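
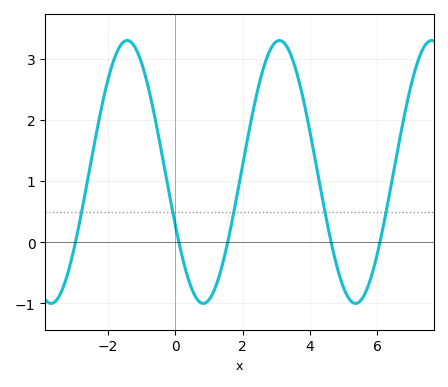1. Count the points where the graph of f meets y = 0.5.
5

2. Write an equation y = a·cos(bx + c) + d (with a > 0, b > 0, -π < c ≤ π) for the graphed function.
y = 2.15cos(1.39x + 1.98) + 1.15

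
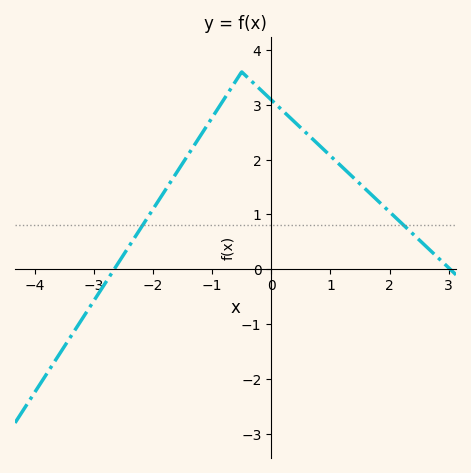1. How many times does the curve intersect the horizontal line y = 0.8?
2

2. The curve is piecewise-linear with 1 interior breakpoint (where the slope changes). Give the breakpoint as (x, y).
(-0.5, 3.6)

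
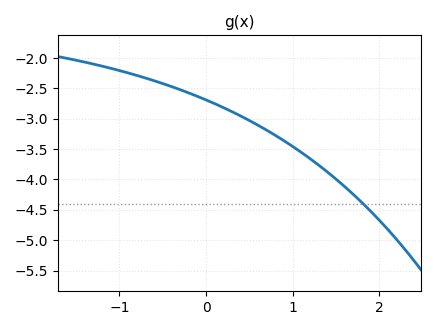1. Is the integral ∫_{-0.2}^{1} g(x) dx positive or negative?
negative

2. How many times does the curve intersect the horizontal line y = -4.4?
1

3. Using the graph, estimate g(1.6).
-4.11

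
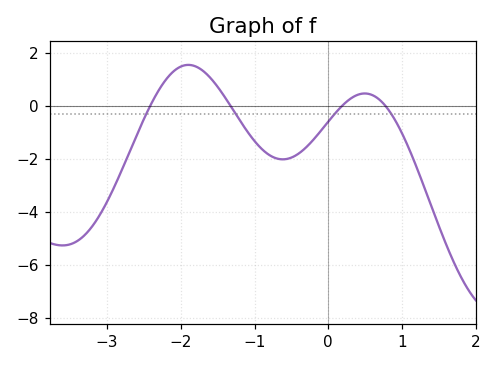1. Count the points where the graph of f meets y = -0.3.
4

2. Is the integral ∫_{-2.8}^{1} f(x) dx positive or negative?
negative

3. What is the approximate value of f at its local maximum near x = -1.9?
1.6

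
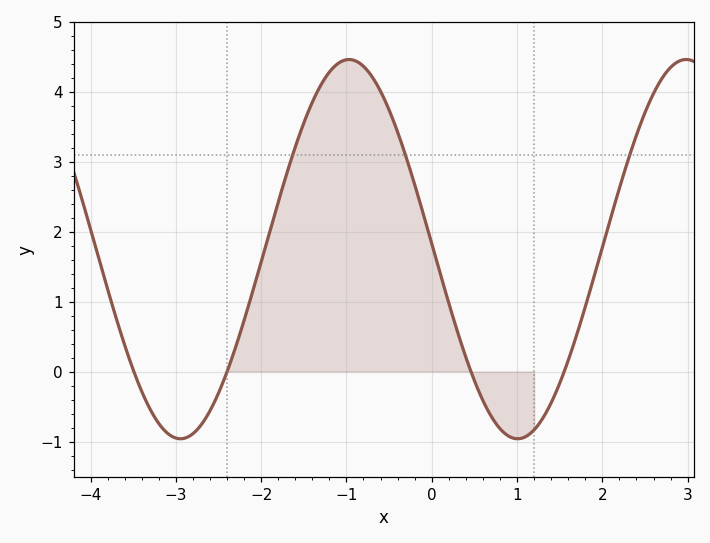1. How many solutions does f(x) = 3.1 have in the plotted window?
3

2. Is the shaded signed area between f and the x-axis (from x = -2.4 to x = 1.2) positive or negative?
positive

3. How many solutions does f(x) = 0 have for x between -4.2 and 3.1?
4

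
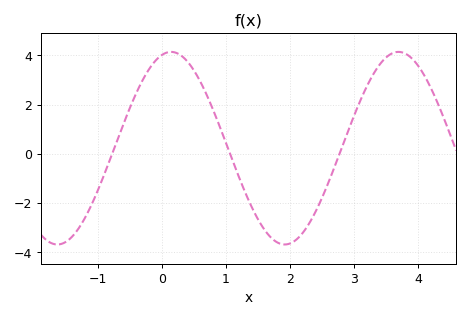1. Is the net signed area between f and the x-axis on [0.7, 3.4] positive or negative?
negative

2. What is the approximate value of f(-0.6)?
1.23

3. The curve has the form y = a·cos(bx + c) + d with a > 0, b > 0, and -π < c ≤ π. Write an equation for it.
y = 3.91cos(1.77x - 0.25) + 0.23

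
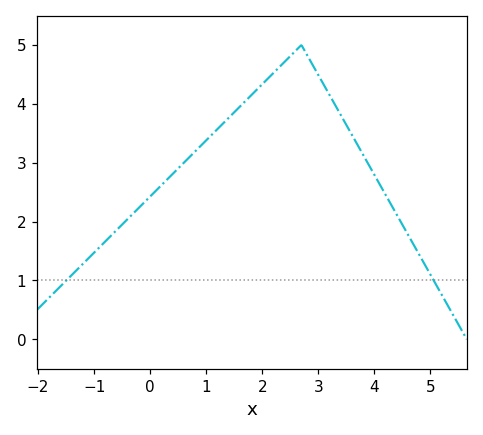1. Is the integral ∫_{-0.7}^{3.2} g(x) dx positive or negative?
positive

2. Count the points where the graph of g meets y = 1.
2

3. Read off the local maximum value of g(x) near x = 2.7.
5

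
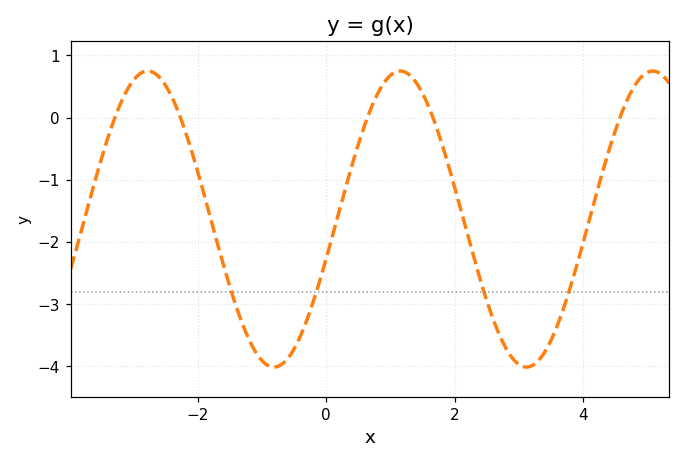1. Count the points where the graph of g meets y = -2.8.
4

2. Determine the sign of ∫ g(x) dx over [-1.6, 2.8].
negative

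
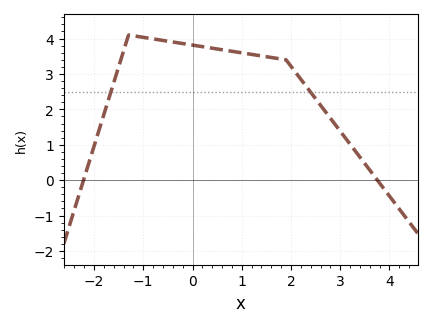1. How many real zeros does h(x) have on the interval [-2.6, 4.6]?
2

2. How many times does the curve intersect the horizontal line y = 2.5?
2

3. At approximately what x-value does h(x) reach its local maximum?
-1.3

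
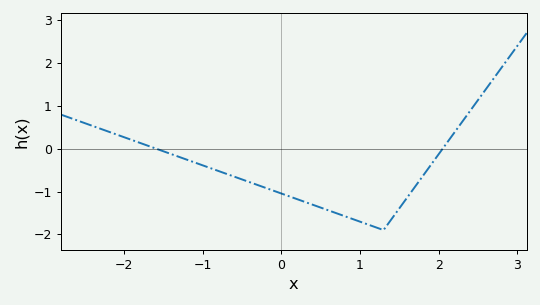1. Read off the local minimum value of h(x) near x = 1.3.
-1.9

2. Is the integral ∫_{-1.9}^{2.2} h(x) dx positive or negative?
negative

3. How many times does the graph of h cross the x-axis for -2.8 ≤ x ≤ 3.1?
2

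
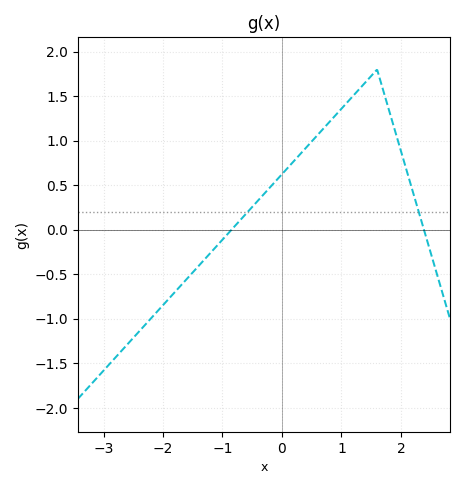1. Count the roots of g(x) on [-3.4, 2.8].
2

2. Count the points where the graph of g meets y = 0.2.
2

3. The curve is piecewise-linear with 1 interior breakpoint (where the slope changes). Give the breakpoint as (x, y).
(1.6, 1.8)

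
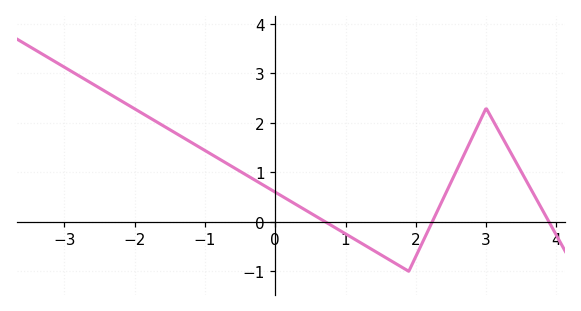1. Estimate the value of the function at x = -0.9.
1.4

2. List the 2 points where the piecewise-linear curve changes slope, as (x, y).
(1.9, -1); (3, 2.3)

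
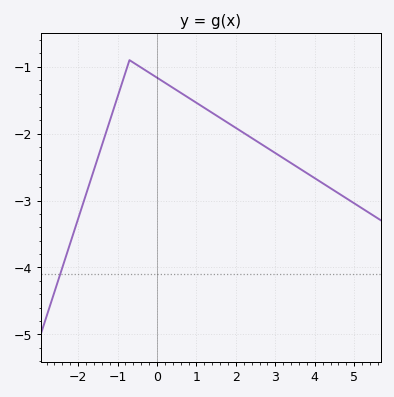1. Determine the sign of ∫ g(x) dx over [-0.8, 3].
negative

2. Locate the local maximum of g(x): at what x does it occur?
-0.6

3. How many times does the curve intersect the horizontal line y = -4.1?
1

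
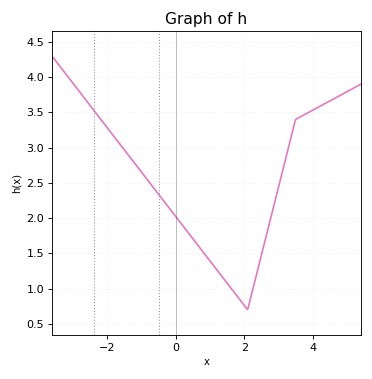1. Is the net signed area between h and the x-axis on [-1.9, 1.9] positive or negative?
positive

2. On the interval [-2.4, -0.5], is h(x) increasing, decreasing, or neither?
decreasing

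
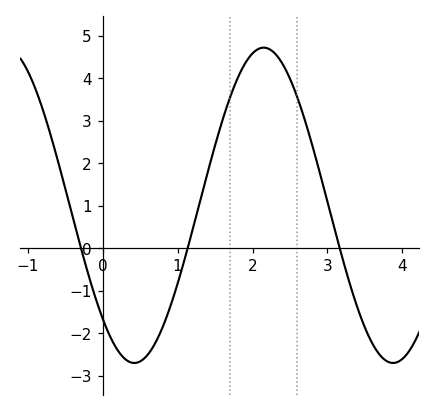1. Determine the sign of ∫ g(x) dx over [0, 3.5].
positive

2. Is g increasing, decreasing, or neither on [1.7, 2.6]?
neither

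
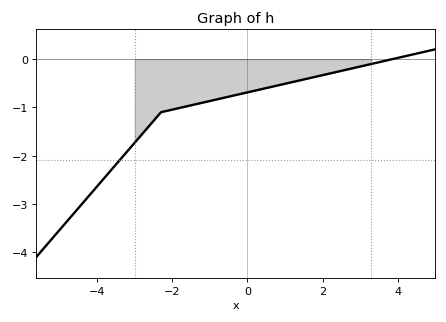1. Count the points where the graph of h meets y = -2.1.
1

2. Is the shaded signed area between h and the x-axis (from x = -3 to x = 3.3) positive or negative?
negative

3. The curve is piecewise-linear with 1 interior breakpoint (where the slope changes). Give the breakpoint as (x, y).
(-2.3, -1.1)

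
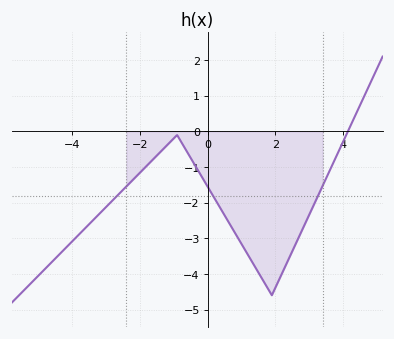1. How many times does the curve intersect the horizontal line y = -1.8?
3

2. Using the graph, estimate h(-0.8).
-0.3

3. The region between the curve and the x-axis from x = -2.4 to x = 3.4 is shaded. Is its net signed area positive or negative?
negative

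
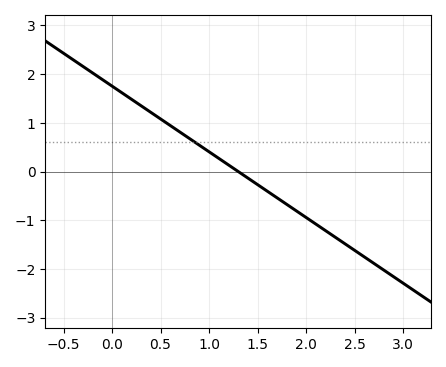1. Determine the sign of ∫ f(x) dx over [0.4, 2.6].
negative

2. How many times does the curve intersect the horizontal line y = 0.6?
1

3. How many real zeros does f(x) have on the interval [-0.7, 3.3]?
1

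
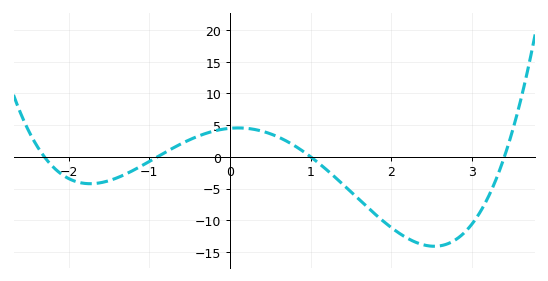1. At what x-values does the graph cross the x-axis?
-2.3, -0.9, 1, 3.4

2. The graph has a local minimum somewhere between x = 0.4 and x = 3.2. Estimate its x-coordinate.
2.5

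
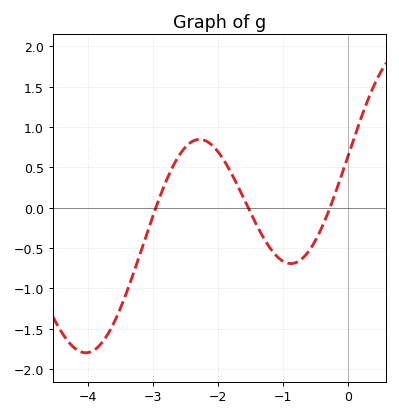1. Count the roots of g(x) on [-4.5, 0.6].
3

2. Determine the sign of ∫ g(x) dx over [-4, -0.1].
negative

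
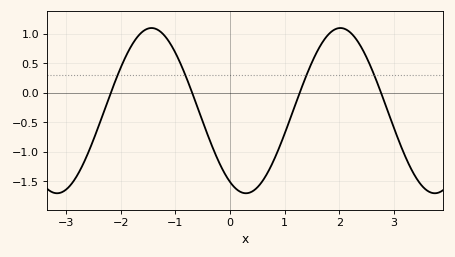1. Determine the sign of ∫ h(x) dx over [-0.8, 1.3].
negative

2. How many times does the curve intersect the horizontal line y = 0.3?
4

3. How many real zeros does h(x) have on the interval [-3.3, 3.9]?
4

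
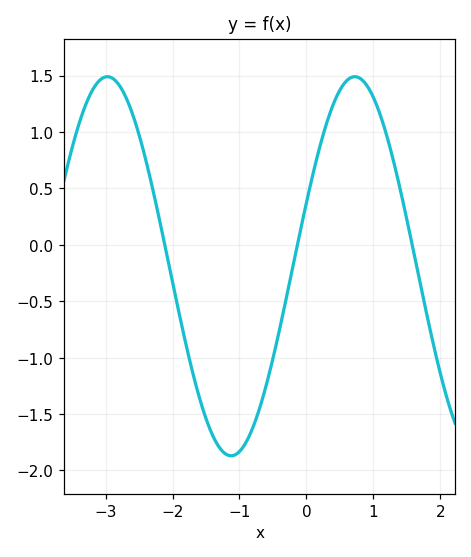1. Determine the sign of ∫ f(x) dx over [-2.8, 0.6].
negative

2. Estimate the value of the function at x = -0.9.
-1.75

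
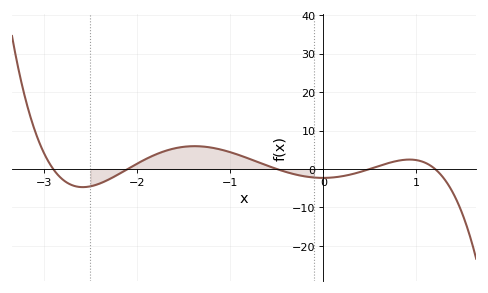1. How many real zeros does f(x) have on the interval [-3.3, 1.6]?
5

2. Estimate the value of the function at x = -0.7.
2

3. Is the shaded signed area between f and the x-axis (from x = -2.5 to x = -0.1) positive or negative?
positive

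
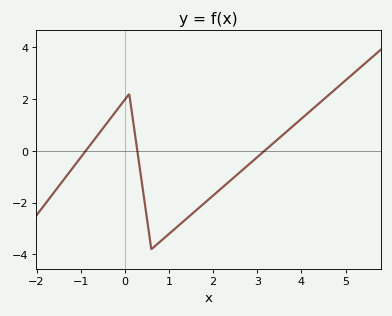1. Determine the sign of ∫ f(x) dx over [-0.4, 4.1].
negative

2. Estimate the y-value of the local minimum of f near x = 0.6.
-3.8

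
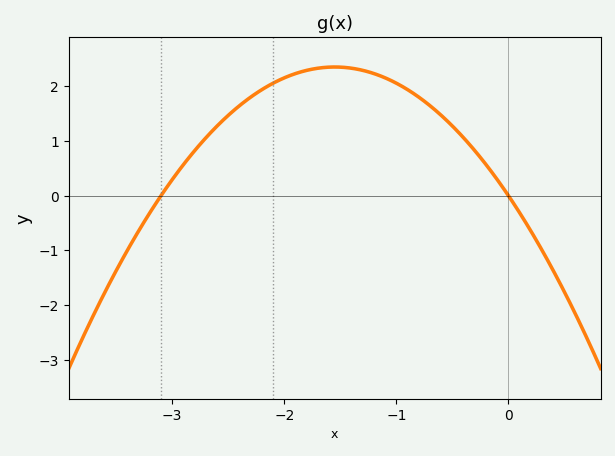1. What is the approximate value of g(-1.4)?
2.33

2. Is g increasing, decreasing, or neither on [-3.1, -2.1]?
increasing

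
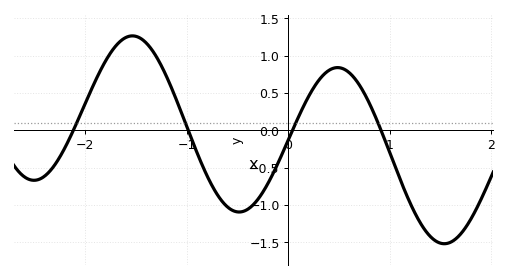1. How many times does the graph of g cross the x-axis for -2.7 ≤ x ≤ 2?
4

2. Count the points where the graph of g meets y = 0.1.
4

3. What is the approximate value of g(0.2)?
0.455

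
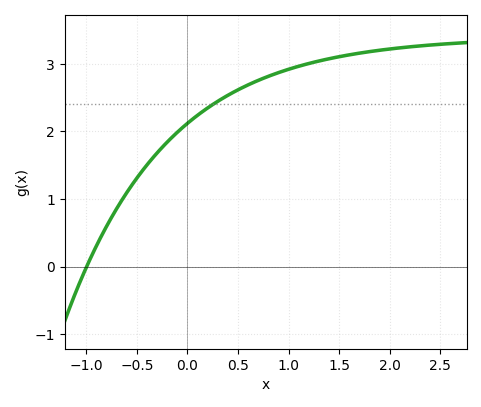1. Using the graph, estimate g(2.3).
3.27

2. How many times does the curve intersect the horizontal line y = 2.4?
1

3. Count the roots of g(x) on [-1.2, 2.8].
1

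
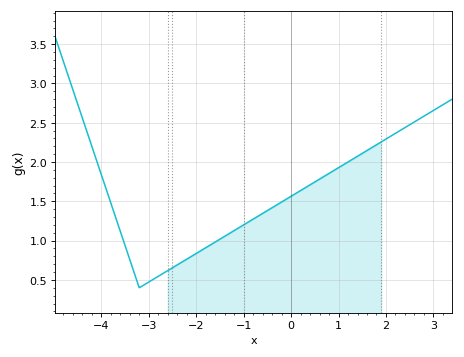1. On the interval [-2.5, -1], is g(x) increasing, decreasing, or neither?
increasing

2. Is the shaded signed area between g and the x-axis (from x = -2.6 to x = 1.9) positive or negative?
positive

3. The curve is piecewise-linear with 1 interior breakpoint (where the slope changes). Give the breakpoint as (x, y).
(-3.2, 0.4)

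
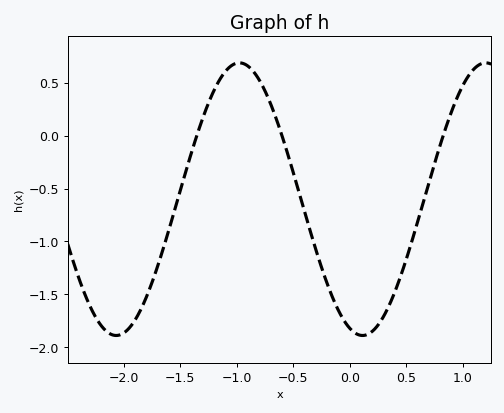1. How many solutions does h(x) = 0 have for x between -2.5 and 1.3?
3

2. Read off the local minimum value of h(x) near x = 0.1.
-1.89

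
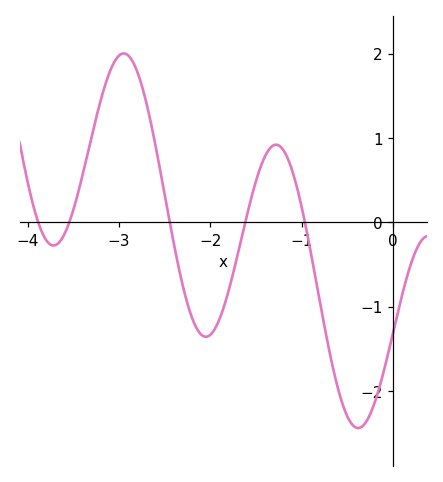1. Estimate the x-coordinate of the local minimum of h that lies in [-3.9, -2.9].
-3.7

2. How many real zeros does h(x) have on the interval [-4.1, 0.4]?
5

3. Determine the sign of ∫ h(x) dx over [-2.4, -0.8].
negative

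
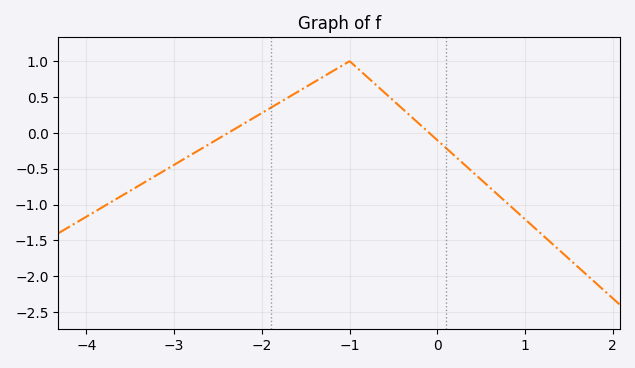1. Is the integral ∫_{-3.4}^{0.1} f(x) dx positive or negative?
positive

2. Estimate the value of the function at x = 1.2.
-1.43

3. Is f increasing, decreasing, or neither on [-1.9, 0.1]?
neither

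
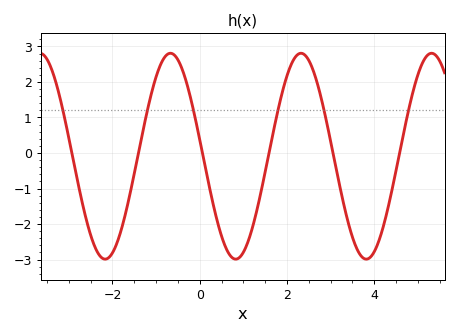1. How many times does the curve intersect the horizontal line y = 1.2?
6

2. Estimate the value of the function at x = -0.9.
2.5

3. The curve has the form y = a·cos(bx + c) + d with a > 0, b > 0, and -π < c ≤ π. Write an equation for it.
y = 2.9cos(2.1x + 1.4) - 0.09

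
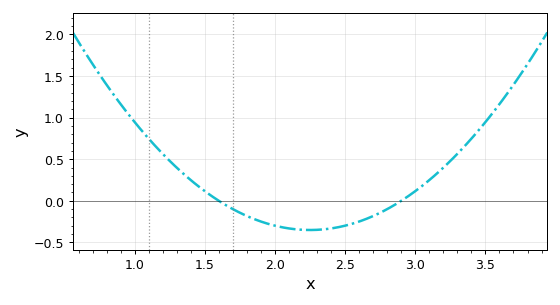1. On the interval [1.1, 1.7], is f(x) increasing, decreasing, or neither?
decreasing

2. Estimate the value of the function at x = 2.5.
-0.299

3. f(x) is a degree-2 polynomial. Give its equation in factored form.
y = 0.83(x - 1.6)(x - 2.9)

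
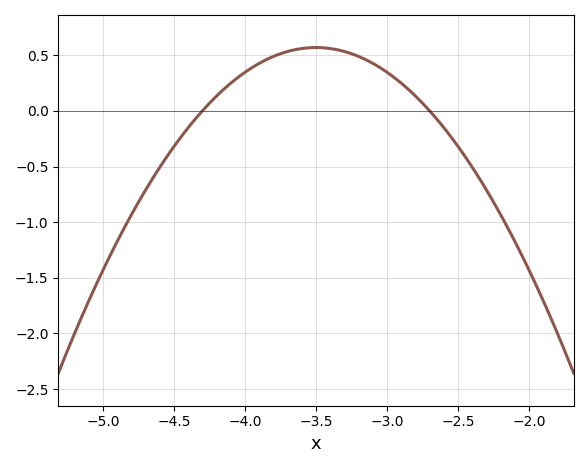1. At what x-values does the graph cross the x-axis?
-4.3, -2.7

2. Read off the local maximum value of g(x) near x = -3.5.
0.55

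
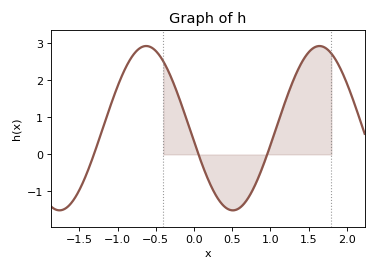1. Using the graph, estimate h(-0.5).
2.8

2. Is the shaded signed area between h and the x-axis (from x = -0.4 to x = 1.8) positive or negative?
positive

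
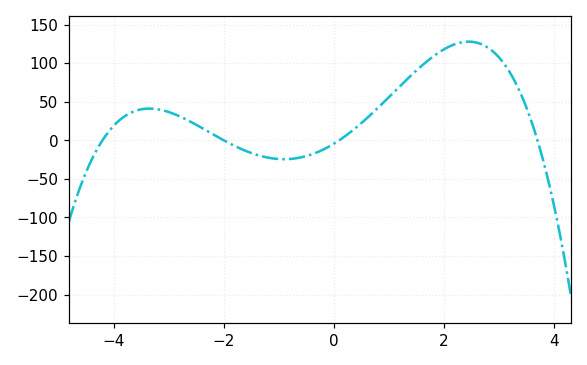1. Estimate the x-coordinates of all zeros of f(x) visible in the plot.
-4.2, -2, 0.2, 3.8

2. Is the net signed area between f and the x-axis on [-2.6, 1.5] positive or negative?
positive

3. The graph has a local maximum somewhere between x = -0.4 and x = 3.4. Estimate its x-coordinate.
2.4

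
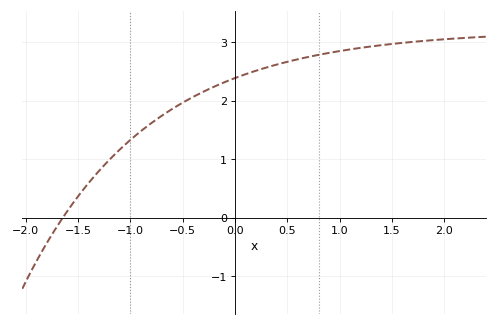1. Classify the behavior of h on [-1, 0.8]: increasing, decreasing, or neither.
increasing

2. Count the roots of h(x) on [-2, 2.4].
1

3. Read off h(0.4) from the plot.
2.6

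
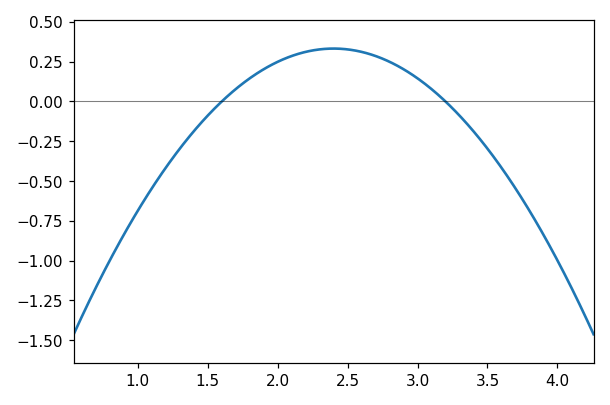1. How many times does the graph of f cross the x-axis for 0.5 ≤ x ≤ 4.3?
2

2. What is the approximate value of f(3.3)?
-0.088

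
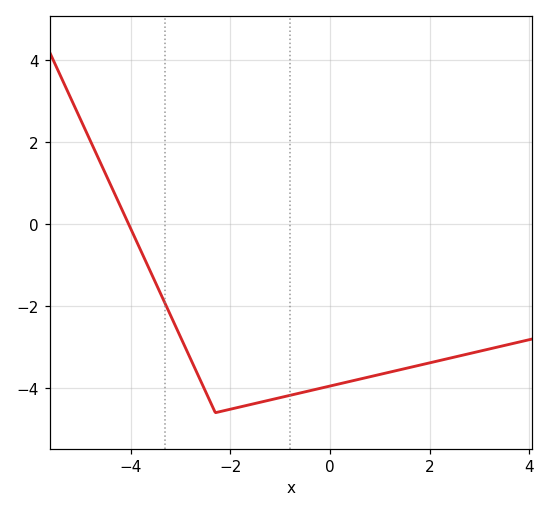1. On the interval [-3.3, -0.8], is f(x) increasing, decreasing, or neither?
neither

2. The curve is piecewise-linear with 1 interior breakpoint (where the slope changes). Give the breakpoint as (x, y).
(-2.3, -4.6)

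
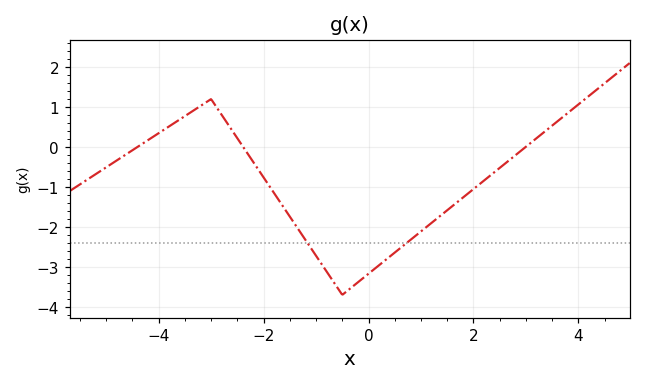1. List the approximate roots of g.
-4.4, -2.39, 2.99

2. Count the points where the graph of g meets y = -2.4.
2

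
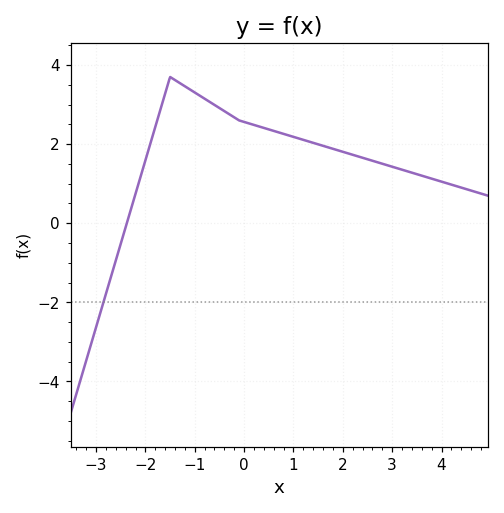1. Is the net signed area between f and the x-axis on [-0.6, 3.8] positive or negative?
positive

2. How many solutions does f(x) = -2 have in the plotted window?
1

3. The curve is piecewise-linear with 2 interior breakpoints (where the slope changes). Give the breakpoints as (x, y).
(-1.5, 3.7); (-0.1, 2.6)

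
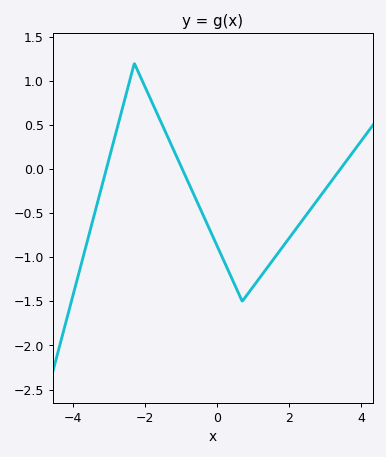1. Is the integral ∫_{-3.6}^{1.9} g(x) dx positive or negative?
negative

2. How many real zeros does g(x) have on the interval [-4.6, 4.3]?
3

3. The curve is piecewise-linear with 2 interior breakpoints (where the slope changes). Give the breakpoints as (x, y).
(-2.3, 1.2); (0.7, -1.5)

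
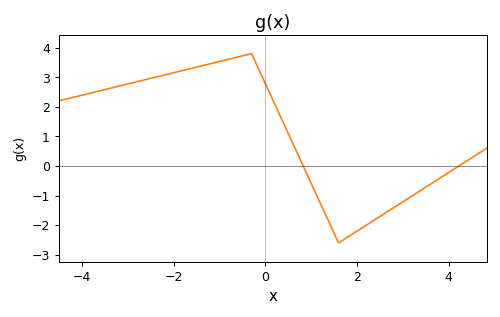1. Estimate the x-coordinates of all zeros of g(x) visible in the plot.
0.8, 4.2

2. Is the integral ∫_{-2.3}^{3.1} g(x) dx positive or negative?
positive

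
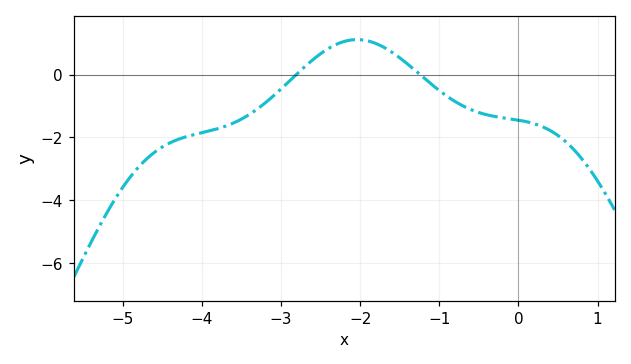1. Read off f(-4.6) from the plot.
-2.47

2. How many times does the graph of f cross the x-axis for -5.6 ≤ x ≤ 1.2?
2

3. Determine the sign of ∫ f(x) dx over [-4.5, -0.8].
negative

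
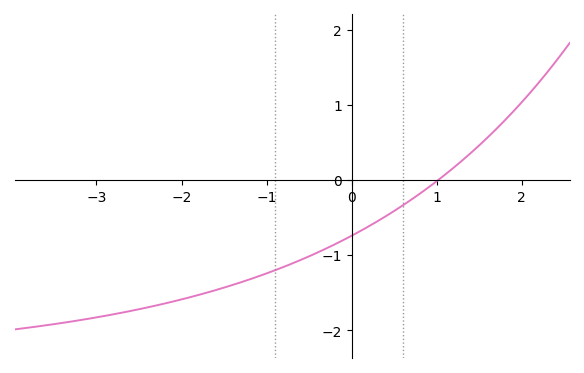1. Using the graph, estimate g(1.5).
0.5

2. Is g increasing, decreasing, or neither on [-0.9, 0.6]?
increasing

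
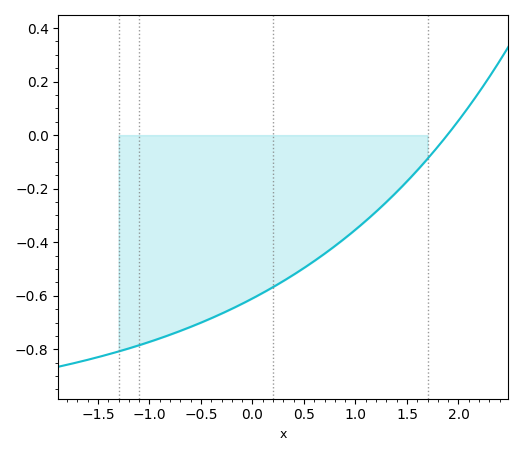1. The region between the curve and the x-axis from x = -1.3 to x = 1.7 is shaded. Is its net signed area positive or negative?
negative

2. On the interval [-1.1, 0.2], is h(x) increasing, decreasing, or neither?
increasing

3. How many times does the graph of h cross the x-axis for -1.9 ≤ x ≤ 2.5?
1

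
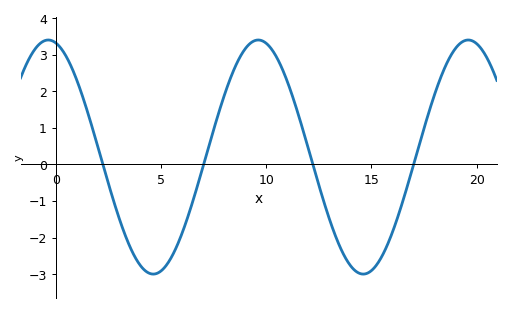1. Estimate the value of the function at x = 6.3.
-1.4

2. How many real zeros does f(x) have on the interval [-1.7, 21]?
4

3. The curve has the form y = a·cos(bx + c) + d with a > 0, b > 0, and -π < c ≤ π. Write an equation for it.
y = 3.2cos(0.63x + 0.22) + 0.2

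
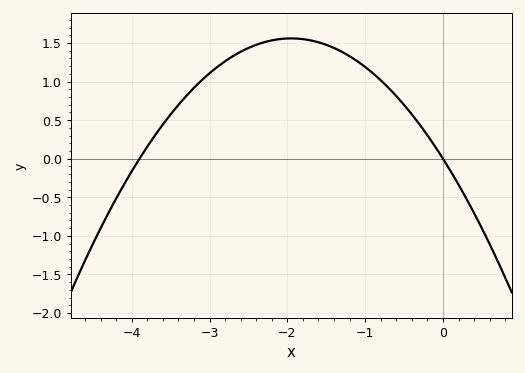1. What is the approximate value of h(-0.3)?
0.45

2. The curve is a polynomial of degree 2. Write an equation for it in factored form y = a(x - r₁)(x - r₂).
y = -0.41(x + 3.9)(x - 0)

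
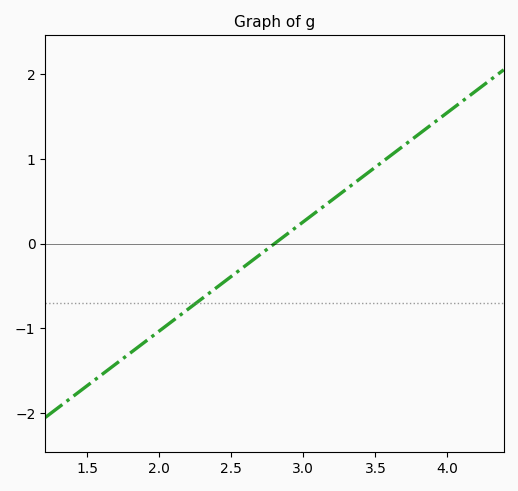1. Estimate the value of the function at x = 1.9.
-1.16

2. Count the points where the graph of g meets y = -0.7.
1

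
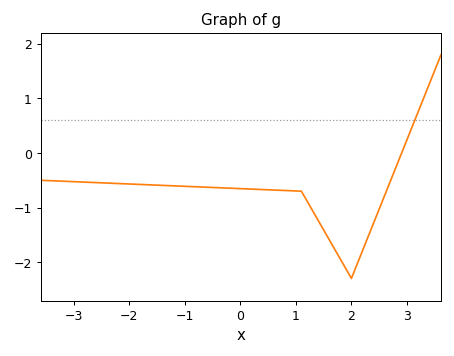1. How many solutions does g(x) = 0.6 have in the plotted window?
1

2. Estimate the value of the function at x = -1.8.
-0.6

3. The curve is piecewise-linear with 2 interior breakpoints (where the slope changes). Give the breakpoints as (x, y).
(1.1, -0.7); (2, -2.3)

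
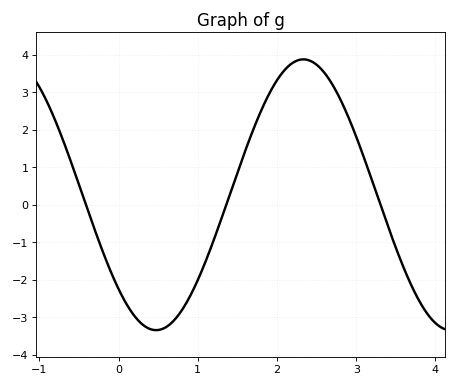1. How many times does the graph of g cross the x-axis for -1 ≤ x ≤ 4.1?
3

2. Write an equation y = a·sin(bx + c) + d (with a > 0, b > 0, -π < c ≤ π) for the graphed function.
y = 3.61sin(1.69x - 2.37) + 0.27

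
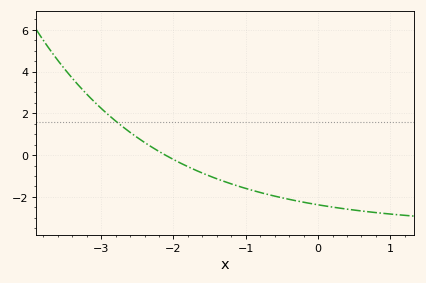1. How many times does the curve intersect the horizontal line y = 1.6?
1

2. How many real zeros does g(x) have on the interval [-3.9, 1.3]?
1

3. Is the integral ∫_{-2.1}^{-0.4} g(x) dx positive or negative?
negative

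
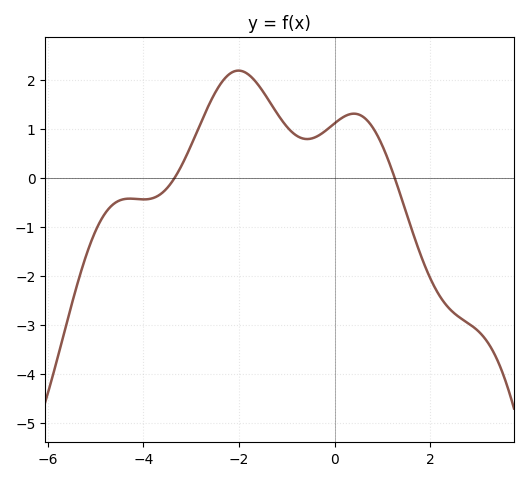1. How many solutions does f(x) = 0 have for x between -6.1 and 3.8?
2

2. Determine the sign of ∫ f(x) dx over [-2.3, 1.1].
positive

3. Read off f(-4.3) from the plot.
-0.422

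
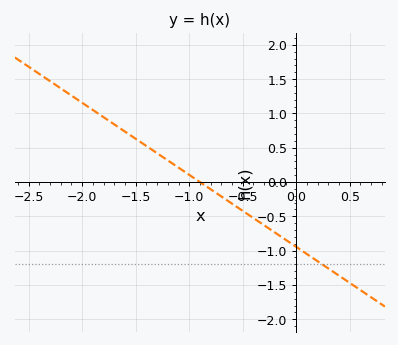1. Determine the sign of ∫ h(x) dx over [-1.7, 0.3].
negative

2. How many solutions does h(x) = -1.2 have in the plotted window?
1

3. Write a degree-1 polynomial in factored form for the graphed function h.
y = -1.05(x + 0.9)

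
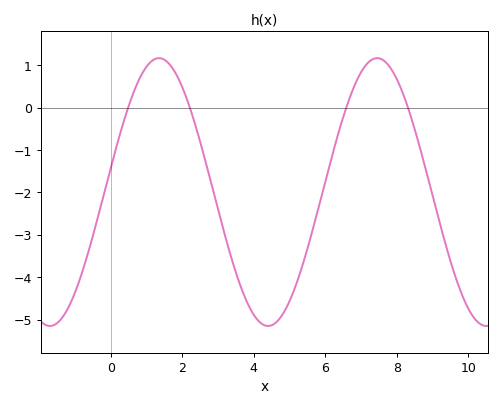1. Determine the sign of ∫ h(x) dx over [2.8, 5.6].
negative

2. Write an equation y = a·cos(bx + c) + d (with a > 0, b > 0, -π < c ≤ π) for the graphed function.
y = 3.16cos(1x - 1.4) - 1.99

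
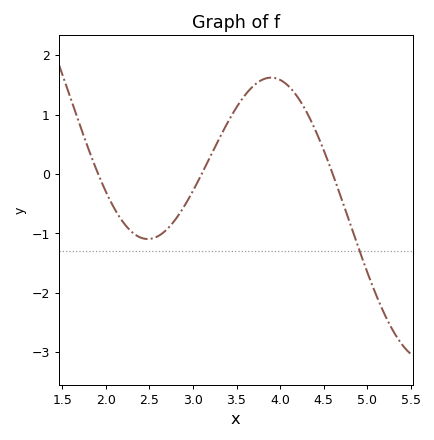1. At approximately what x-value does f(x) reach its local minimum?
2.48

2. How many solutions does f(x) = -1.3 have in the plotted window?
1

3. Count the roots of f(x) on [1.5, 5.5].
3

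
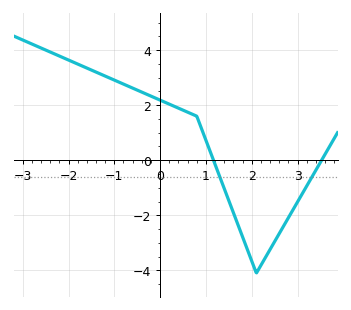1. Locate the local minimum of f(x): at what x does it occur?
2.1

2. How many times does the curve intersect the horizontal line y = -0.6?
2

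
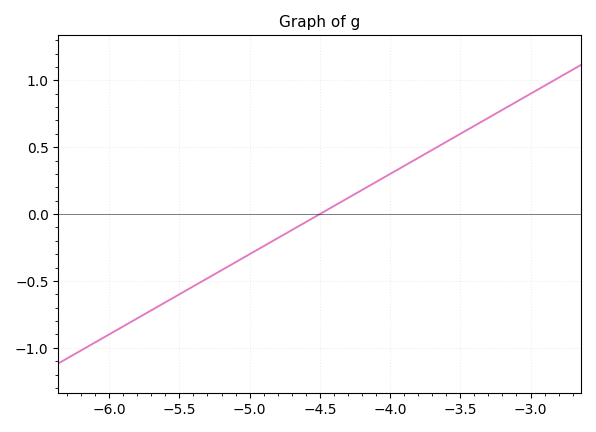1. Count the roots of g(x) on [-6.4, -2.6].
1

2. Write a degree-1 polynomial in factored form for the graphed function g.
y = 0.6(x + 4.5)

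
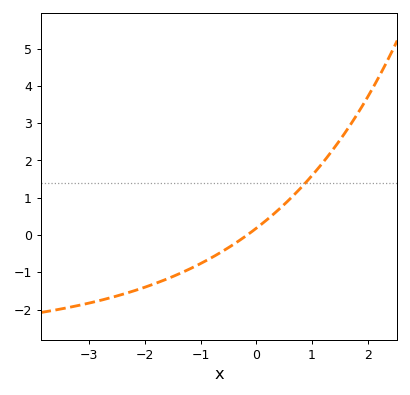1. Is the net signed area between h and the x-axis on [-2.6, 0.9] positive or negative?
negative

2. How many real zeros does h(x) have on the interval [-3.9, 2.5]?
1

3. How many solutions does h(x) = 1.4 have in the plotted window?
1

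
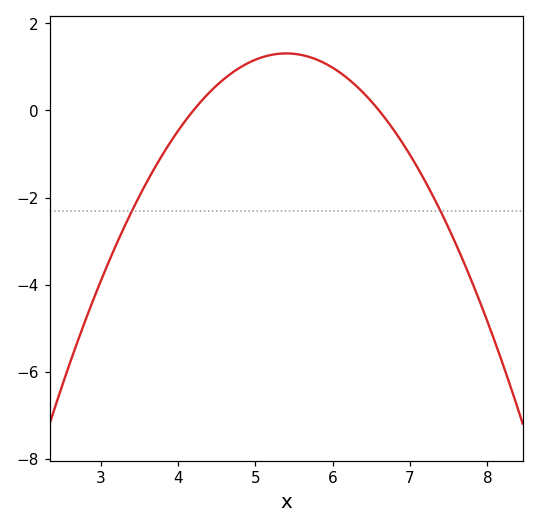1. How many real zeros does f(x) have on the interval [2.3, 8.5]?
2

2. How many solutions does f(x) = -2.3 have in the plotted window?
2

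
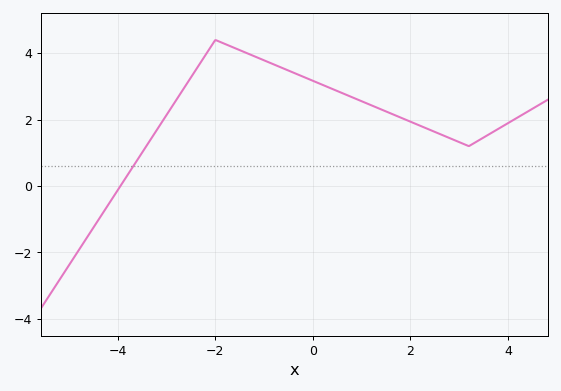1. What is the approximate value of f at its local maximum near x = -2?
4.4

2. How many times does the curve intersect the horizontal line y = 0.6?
1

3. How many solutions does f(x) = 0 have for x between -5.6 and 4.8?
1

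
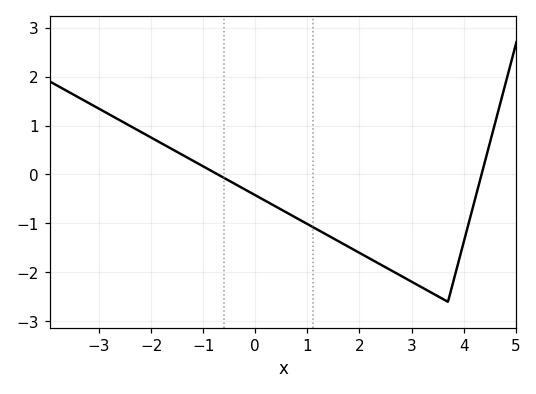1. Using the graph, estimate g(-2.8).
1.2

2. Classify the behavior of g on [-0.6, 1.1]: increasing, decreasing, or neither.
decreasing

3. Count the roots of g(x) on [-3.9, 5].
2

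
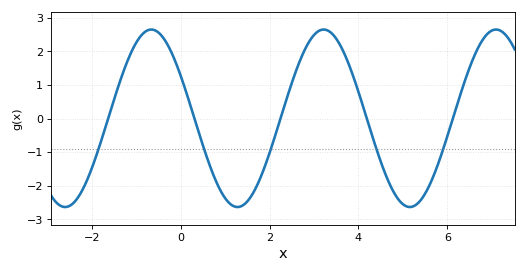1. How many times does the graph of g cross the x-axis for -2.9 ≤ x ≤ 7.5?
5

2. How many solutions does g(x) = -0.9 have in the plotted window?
5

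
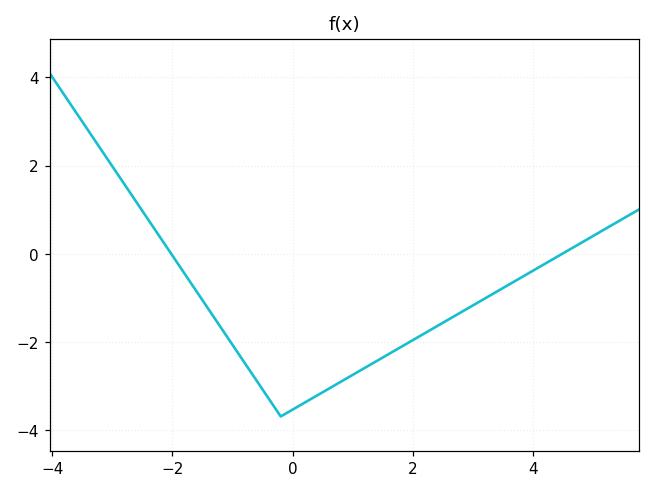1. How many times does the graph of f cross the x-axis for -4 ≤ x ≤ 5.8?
2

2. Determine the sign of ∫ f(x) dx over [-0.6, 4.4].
negative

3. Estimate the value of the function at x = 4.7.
0.164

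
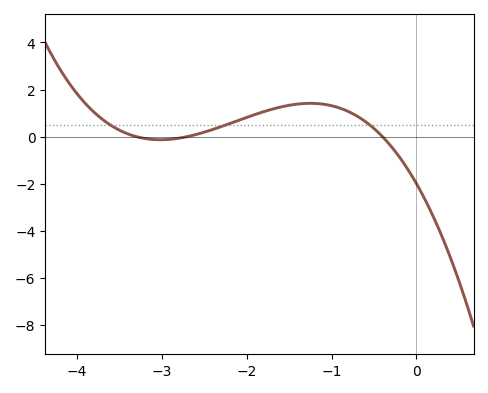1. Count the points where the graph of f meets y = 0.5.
3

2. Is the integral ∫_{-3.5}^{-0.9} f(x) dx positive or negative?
positive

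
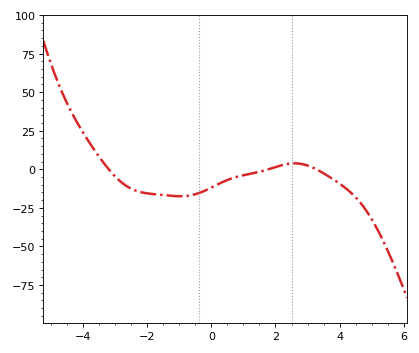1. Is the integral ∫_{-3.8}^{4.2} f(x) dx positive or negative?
negative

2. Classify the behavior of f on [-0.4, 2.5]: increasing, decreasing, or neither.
increasing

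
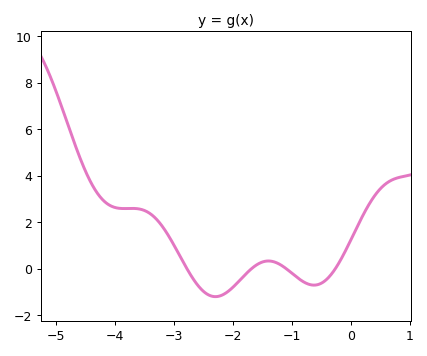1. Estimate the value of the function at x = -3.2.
1.83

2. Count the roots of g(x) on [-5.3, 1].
4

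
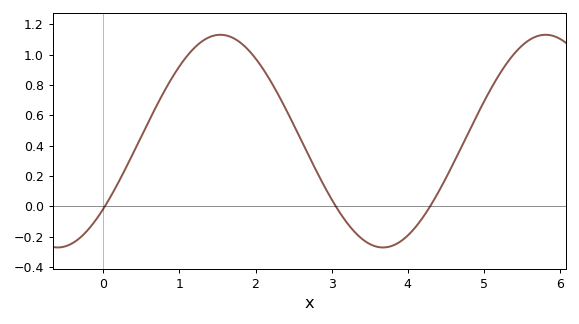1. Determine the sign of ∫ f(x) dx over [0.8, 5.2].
positive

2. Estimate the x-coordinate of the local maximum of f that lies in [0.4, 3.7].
1.54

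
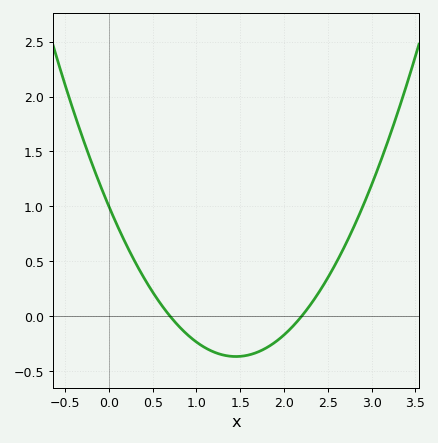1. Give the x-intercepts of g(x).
0.7, 2.2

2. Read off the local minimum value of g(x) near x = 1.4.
-0.366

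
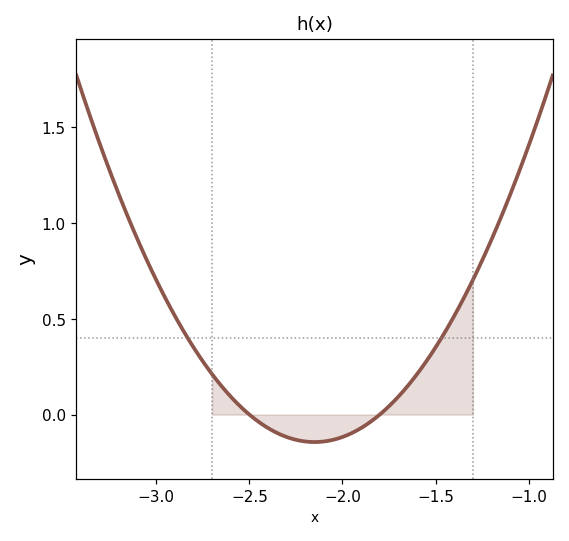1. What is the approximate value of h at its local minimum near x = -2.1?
-0.143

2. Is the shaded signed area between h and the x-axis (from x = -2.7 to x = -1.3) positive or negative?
positive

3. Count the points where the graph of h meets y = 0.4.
2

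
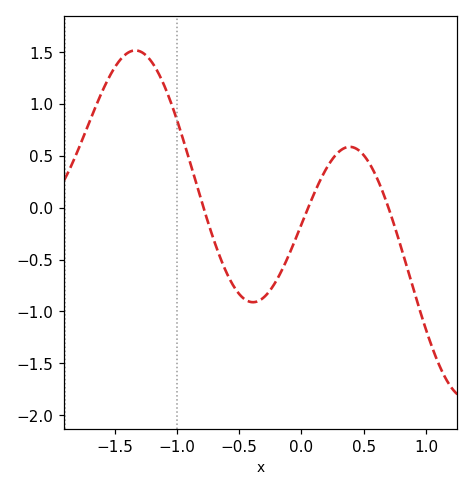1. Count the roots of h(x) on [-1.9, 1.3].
3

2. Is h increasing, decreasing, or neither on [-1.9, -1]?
neither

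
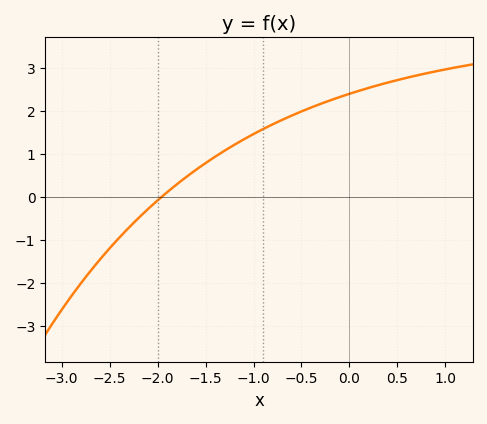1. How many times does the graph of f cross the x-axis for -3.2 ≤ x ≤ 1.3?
1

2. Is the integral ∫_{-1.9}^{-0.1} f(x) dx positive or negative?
positive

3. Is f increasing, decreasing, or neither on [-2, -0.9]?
increasing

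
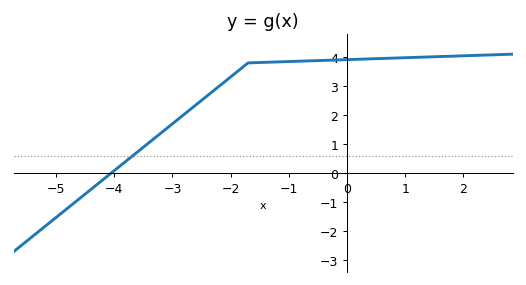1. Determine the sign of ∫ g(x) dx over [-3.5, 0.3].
positive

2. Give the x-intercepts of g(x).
-4.06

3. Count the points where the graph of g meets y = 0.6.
1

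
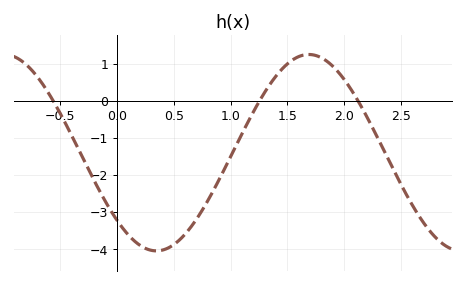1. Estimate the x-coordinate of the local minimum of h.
0.347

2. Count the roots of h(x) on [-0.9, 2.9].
3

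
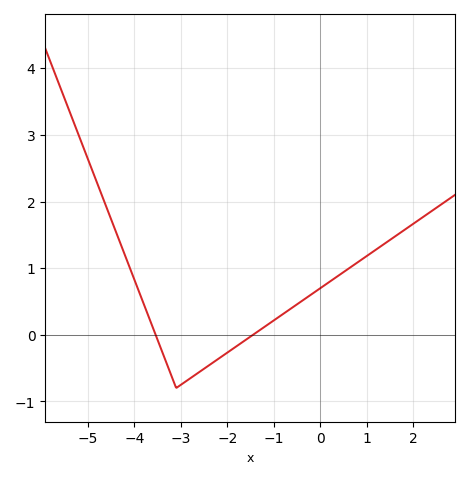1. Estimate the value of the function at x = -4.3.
1.4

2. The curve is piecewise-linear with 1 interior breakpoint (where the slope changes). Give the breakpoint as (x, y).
(-3.1, -0.8)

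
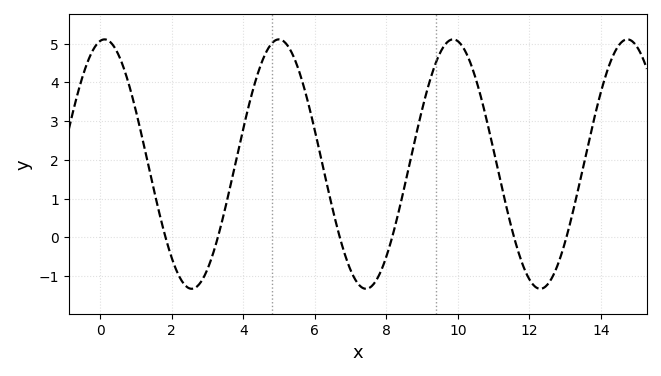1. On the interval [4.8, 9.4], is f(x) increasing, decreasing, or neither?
neither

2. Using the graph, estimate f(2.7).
-1.3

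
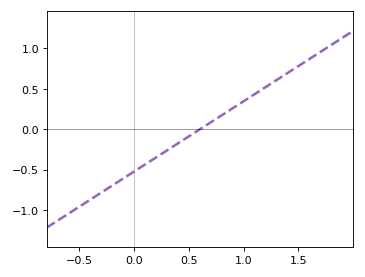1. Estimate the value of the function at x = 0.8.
0.174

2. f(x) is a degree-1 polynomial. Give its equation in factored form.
y = 0.87(x - 0.6)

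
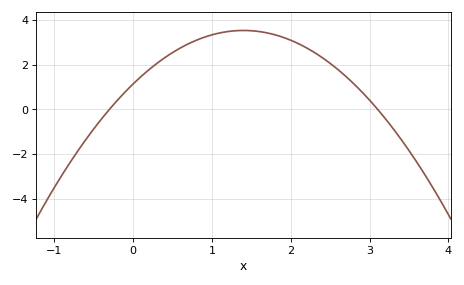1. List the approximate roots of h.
-0.3, 3.1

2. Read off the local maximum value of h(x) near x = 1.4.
3.6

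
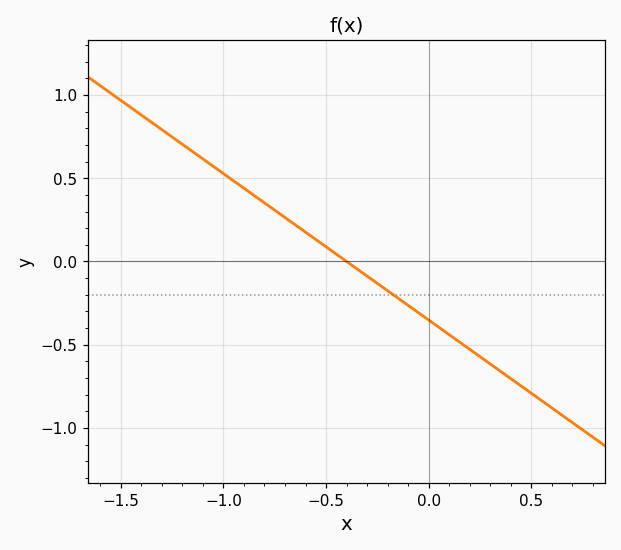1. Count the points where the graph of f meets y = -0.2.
1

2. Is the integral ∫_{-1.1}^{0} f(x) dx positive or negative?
positive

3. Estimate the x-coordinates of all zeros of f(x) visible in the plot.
-0.4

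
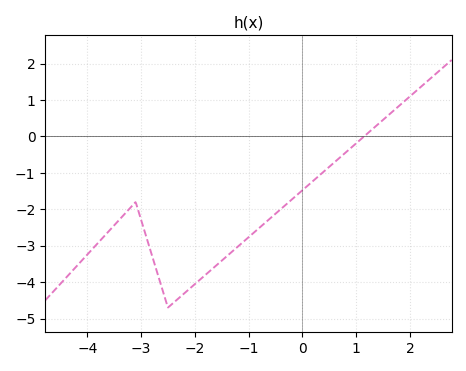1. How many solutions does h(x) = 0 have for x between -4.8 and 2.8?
1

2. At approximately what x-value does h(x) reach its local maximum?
-3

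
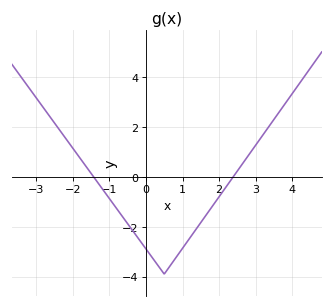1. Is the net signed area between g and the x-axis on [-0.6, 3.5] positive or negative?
negative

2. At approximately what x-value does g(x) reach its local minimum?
0.6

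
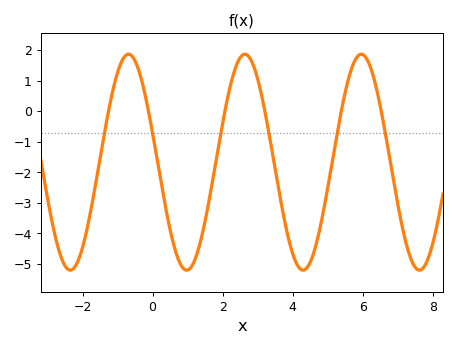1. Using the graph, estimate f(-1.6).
-2.2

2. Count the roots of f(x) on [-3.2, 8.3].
6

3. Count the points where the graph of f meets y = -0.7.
6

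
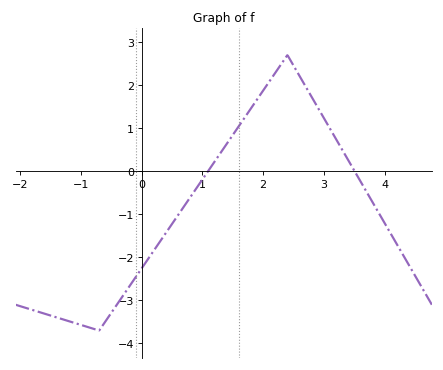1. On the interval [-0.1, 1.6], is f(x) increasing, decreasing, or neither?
increasing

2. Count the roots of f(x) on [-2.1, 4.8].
2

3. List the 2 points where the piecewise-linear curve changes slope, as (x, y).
(-0.7, -3.7); (2.4, 2.7)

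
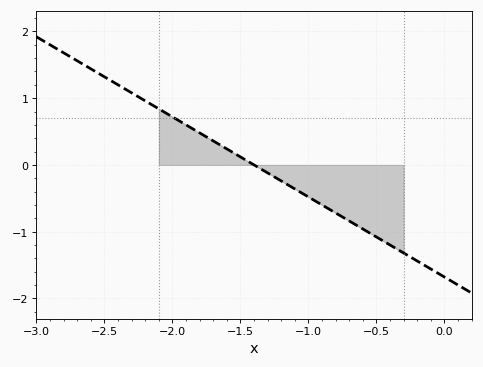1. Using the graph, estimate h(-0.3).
-1.32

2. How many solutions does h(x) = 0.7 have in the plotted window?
1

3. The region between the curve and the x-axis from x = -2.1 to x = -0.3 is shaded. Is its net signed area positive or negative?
negative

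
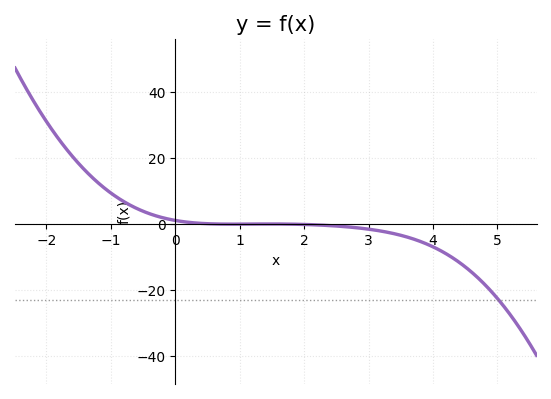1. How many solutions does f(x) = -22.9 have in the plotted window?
1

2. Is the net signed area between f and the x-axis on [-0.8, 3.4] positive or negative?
positive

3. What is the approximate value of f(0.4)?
0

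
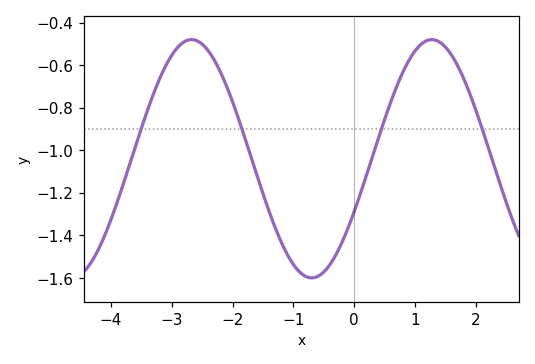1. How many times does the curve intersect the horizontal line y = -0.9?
4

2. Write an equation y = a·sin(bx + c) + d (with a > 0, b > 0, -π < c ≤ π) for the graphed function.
y = 0.56sin(1.6x - 0.46) - 1.04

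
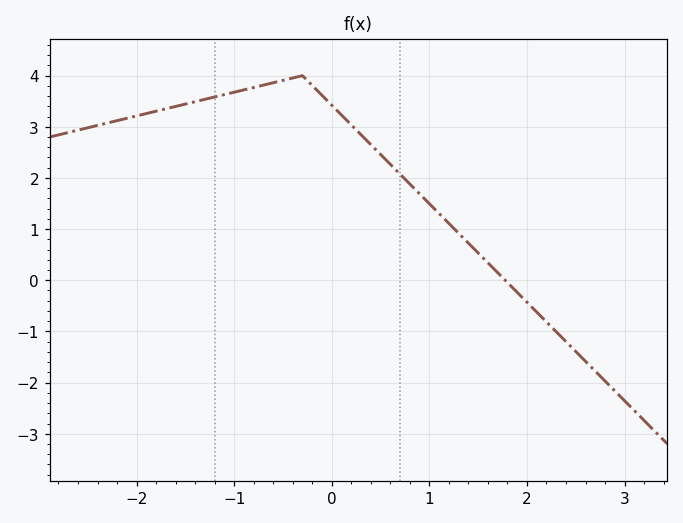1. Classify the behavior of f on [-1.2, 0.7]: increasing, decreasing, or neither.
neither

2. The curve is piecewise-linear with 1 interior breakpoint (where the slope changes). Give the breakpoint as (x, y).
(-0.3, 4)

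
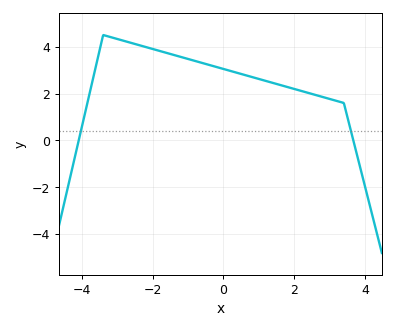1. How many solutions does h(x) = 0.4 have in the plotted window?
2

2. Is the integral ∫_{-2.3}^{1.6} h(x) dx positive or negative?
positive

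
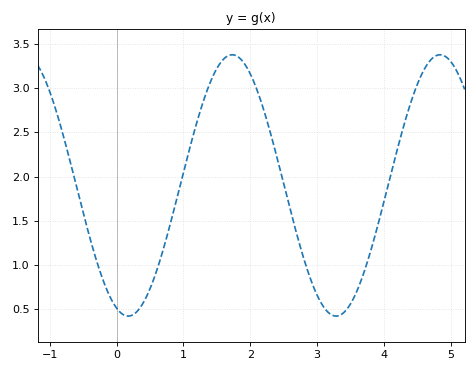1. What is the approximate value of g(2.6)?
1.62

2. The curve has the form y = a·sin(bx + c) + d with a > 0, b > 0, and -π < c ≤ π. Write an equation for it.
y = 1.48sin(2.02x - 1.92) + 1.9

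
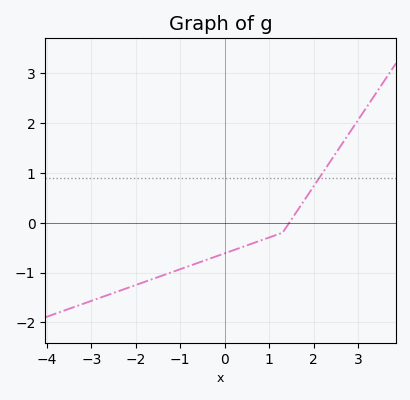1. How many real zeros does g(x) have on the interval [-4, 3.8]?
1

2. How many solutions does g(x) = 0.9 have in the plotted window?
1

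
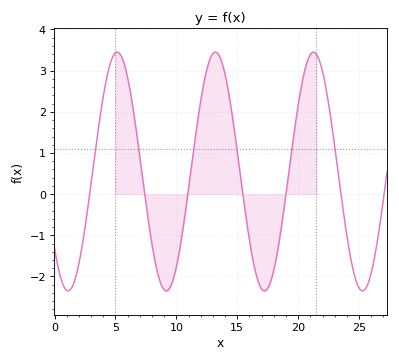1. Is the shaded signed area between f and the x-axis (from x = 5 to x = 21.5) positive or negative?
positive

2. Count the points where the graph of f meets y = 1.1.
6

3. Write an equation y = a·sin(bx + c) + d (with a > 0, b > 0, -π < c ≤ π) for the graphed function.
y = 2.9sin(0.78x - 2.44) + 0.55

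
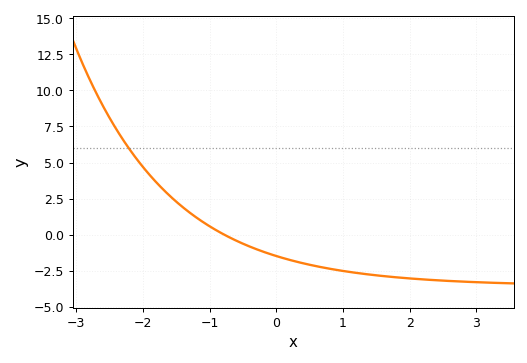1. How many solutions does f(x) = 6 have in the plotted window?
1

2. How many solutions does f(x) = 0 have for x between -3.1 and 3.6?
1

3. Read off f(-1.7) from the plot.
3.2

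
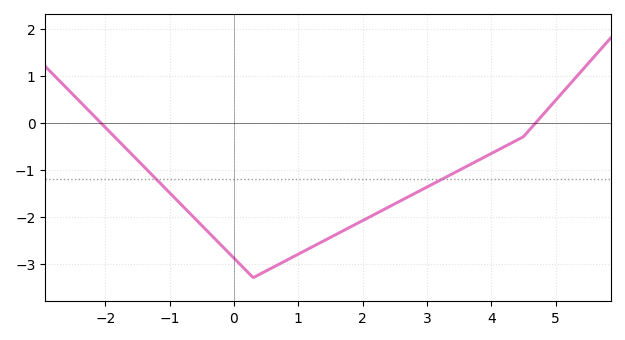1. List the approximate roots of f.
-2, 4.6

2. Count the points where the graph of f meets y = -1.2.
2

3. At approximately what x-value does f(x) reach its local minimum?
0.4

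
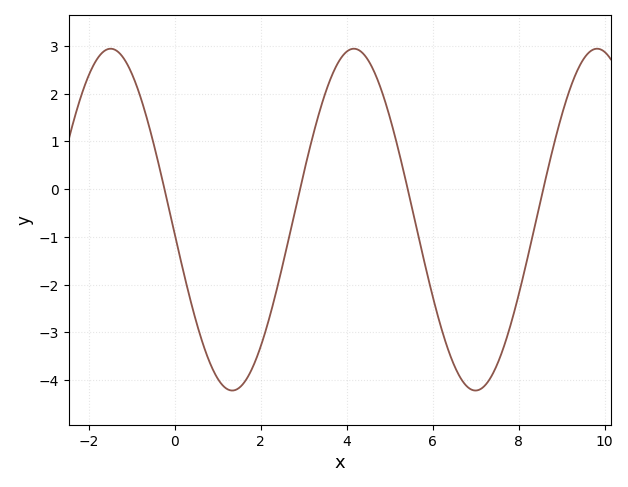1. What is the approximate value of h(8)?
-2.22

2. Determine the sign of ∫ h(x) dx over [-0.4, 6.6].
negative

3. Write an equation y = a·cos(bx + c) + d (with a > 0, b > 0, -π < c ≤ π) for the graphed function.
y = 3.58cos(1.11x + 1.66) - 0.64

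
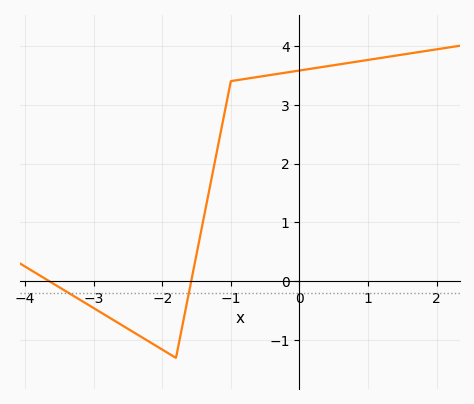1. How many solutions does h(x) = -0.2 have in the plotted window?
2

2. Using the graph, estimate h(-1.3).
1.6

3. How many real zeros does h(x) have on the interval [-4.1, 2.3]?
2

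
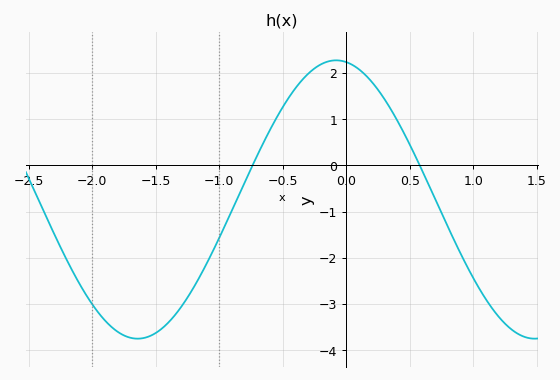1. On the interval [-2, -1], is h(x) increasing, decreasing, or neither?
neither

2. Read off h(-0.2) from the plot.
2.2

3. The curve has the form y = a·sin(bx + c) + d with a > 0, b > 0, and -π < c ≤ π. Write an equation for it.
y = 3.01sin(2x + 1.7) - 0.74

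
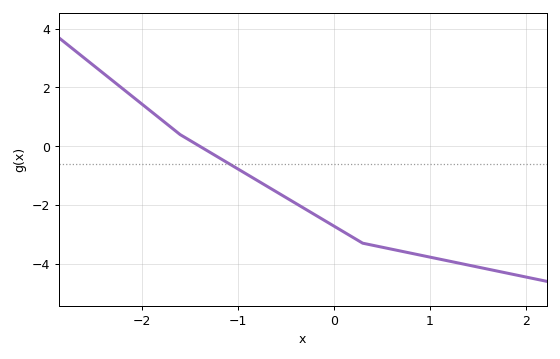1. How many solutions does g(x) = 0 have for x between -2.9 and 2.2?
1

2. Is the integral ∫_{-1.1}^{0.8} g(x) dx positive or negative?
negative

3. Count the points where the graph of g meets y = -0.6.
1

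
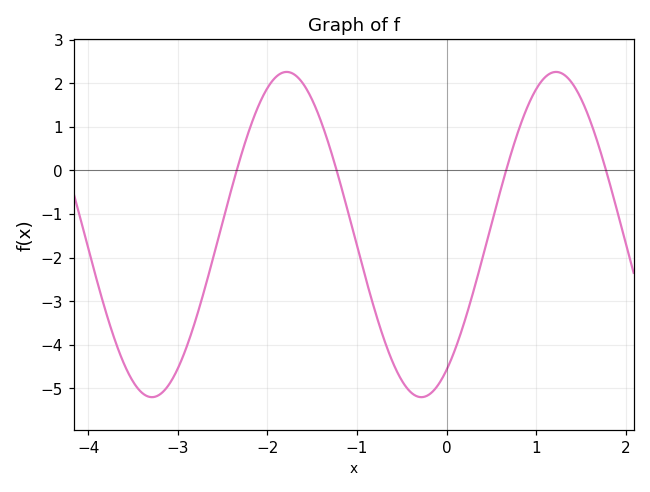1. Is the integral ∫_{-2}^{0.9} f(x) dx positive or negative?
negative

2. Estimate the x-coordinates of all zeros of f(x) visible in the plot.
-2.34, -1.23, 0.663, 1.78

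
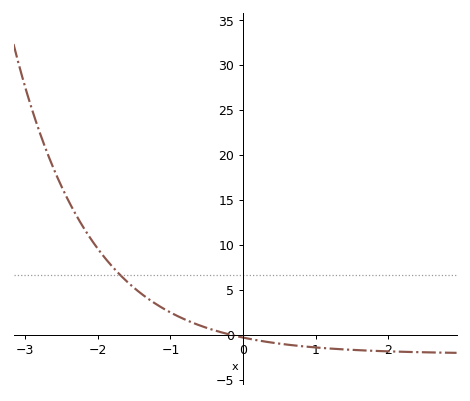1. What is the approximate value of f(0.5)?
-1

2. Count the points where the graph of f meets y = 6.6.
1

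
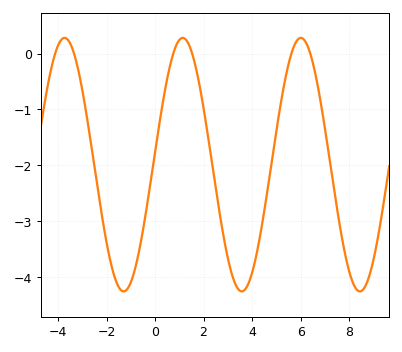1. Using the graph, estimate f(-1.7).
-4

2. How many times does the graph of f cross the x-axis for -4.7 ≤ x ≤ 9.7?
6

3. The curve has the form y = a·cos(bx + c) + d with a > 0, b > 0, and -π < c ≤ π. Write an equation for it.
y = 2.27cos(1.3x - 1.5) - 1.99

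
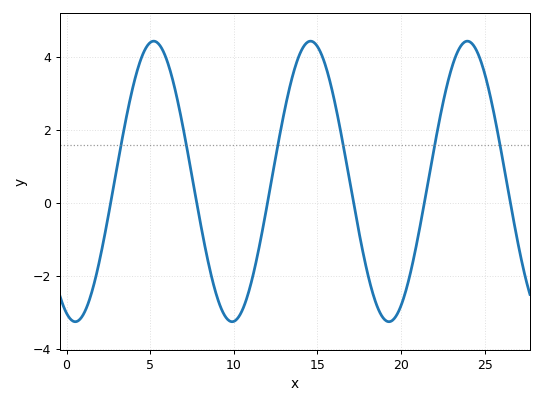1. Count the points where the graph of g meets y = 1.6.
6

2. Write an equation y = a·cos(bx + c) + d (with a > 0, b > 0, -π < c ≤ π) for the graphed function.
y = 3.84cos(0.67x + 2.8) + 0.59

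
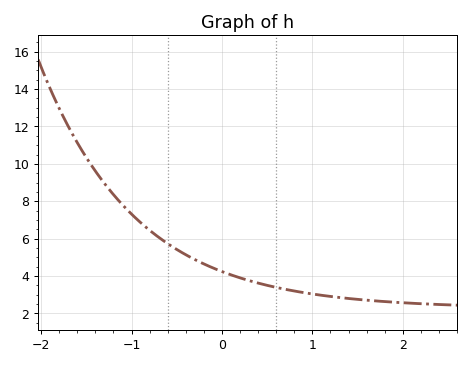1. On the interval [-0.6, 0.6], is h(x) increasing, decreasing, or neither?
decreasing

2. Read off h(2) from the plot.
2.6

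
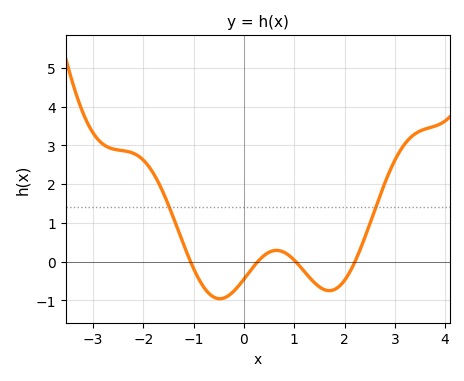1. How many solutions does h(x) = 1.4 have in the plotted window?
2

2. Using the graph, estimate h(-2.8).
3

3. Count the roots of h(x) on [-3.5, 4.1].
4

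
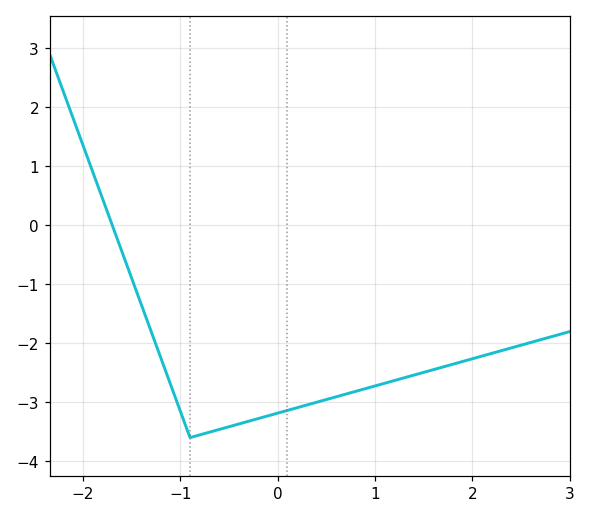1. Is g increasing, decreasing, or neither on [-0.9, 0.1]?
increasing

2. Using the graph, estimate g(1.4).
-2.5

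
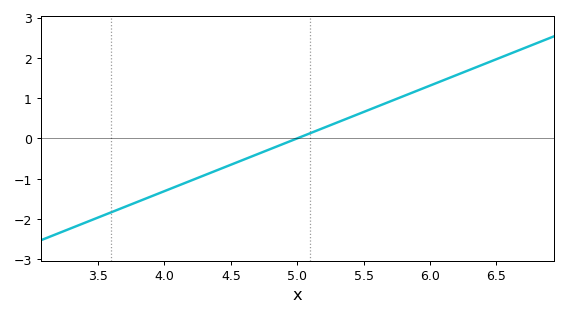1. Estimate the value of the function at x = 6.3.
1.7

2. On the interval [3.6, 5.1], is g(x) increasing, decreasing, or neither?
increasing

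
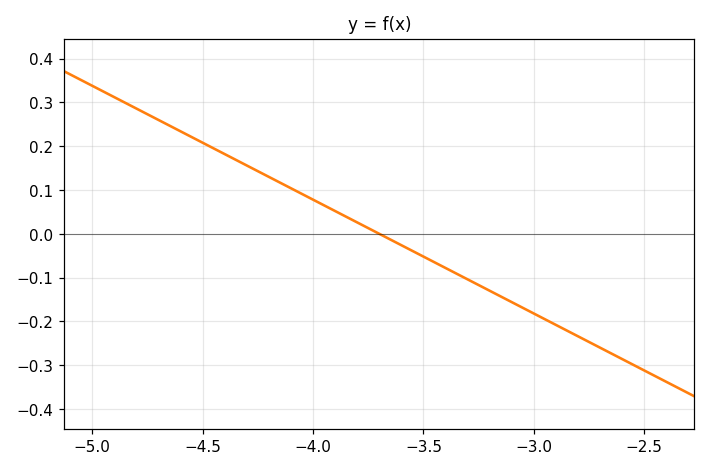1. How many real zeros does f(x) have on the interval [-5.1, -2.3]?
1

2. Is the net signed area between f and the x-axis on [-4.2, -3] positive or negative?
negative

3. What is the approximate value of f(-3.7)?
0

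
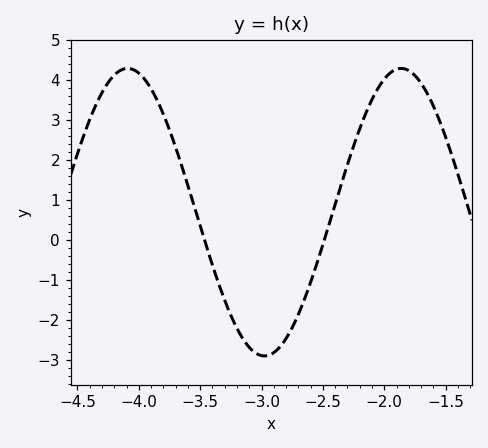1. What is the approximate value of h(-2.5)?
-0.105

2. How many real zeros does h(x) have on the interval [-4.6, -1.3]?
2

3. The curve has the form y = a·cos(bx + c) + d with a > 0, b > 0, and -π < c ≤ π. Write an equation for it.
y = 3.59cos(2.82x - 1.03) + 0.7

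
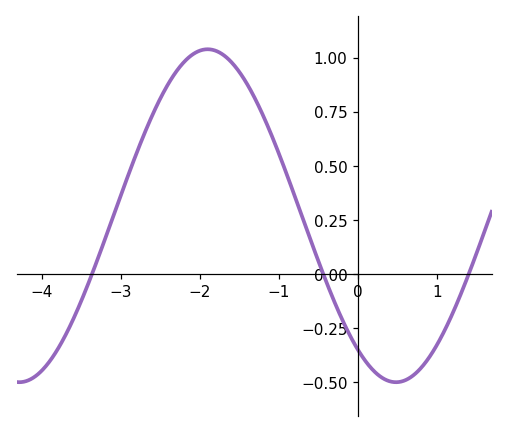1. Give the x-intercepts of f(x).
-3.36, -0.441, 1.4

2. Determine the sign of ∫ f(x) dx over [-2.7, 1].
positive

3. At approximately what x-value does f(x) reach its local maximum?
-1.9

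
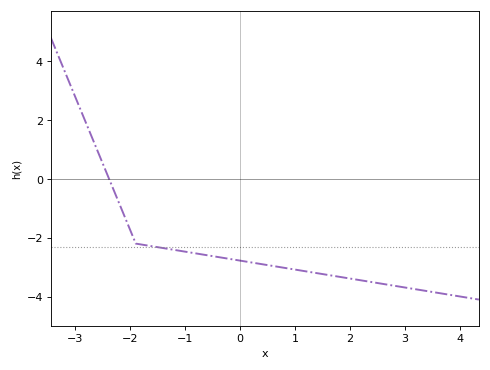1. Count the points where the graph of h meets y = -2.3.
1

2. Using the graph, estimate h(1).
-3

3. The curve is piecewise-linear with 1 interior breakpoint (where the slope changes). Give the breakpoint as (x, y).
(-1.9, -2.2)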